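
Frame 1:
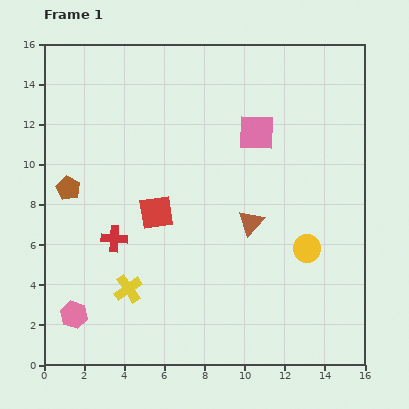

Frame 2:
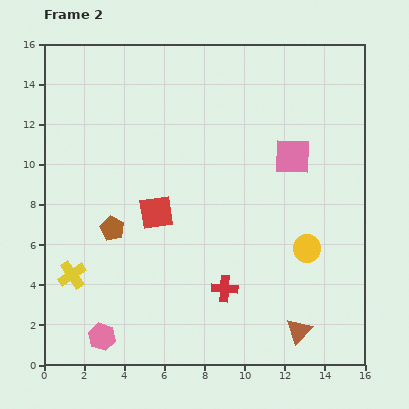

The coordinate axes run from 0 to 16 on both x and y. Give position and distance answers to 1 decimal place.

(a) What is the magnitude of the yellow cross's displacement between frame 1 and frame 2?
2.9

The yellow cross moved from (4.2, 3.8) to (1.4, 4.5), a distance of √(2.8² + 0.7²) ≈ 2.9.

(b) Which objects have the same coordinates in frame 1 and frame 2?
the red square, the yellow circle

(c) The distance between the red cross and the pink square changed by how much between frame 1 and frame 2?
-1.5

Distance in frame 1: 8.9. Distance in frame 2: 7.4.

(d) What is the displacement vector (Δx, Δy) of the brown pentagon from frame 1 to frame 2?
(2.2, -2.0)

The brown pentagon was at (1.2, 8.8) in frame 1 and (3.4, 6.8) in frame 2.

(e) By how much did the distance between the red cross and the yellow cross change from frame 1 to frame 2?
+5.0

Distance in frame 1: 2.6. Distance in frame 2: 7.6.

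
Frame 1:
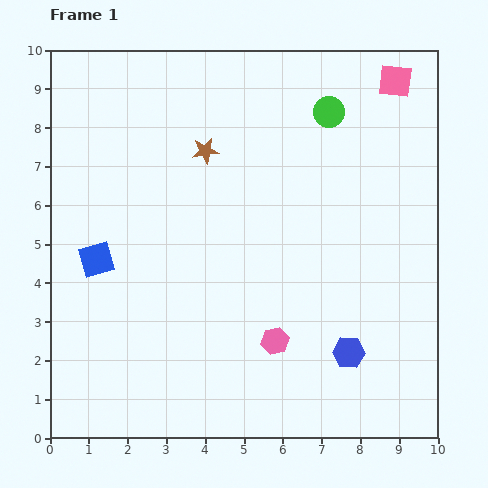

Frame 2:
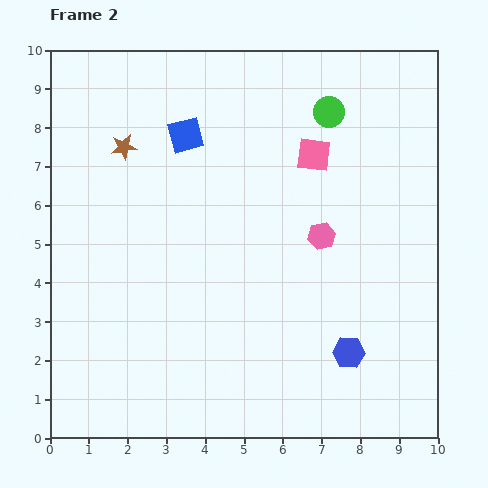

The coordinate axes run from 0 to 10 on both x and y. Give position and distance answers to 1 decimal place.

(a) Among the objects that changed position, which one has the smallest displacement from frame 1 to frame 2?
the brown star

(moved 2.1)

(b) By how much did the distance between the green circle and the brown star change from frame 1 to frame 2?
+2.0

Distance in frame 1: 3.4. Distance in frame 2: 5.4.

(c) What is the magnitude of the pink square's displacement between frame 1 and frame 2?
2.8

The pink square moved from (8.9, 9.2) to (6.8, 7.3), a distance of √(2.1² + 1.9²) ≈ 2.8.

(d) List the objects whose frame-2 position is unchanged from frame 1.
the blue hexagon, the green circle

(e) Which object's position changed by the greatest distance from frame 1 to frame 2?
the blue square

(moved 3.9; next 3.0)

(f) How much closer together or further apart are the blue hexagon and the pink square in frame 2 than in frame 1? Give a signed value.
-1.9

Distance in frame 1: 7.1. Distance in frame 2: 5.2.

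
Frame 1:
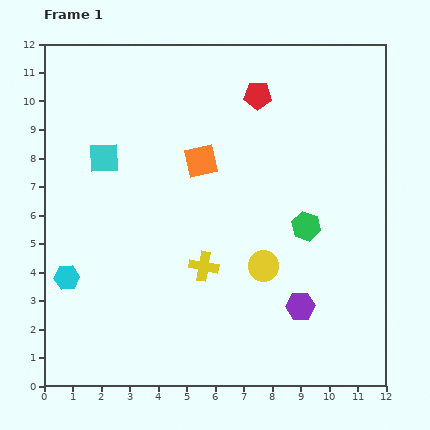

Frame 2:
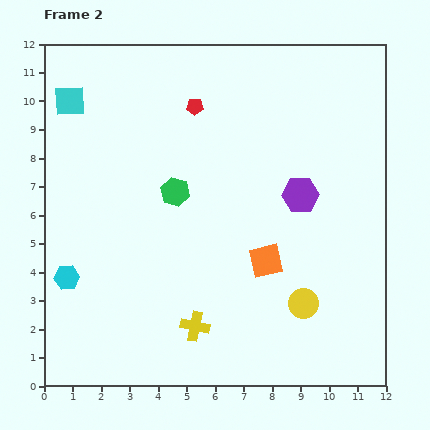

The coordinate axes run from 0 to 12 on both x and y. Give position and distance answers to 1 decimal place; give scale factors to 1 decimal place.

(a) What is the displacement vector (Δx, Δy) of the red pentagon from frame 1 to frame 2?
(-2.2, -0.4)

The red pentagon was at (7.5, 10.2) in frame 1 and (5.3, 9.8) in frame 2.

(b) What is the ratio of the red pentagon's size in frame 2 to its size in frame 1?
0.6×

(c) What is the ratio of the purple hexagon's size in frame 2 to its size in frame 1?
1.3×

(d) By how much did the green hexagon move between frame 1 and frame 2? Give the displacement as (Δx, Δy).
(-4.6, 1.2)

The green hexagon was at (9.2, 5.6) in frame 1 and (4.6, 6.8) in frame 2.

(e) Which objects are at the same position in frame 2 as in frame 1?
the cyan hexagon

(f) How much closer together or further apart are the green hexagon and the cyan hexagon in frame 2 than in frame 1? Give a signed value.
-3.8

Distance in frame 1: 8.6. Distance in frame 2: 4.8.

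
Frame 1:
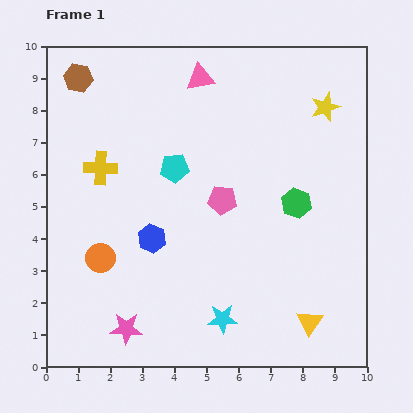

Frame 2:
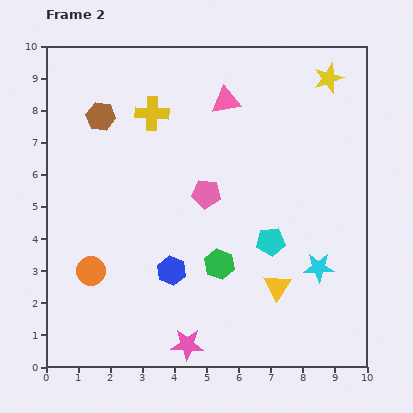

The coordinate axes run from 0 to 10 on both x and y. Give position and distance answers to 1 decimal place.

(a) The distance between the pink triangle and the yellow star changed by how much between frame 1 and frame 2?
-0.7

Distance in frame 1: 4.0. Distance in frame 2: 3.3.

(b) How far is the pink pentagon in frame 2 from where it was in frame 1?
0.5

The pink pentagon moved from (5.5, 5.2) to (5.0, 5.4), a distance of √(0.5² + 0.2²) ≈ 0.5.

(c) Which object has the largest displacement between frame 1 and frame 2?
the cyan pentagon

(moved 3.8; next 3.4)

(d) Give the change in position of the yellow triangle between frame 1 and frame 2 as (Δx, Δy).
(-1.0, 1.1)

The yellow triangle was at (8.2, 1.4) in frame 1 and (7.2, 2.5) in frame 2.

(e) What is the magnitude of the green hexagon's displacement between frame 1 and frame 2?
3.1

The green hexagon moved from (7.8, 5.1) to (5.4, 3.2), a distance of √(2.4² + 1.9²) ≈ 3.1.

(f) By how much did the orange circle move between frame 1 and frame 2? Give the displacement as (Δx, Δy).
(-0.3, -0.4)

The orange circle was at (1.7, 3.4) in frame 1 and (1.4, 3.0) in frame 2.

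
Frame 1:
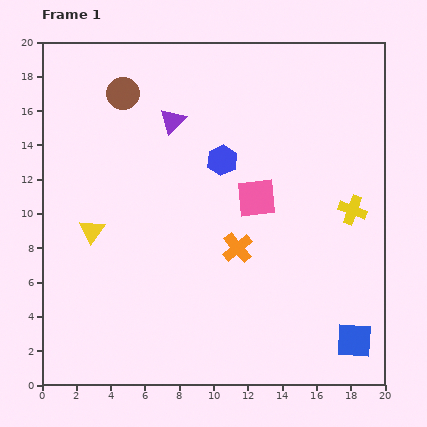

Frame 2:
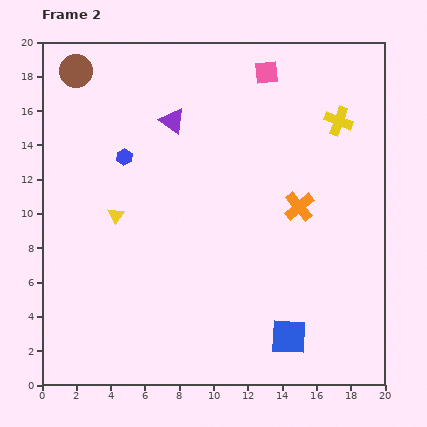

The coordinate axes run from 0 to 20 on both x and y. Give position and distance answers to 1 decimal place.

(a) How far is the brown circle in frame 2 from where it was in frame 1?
3.0

The brown circle moved from (4.7, 17.0) to (2.0, 18.3), a distance of √(2.7² + 1.3²) ≈ 3.0.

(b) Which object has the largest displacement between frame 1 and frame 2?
the pink square

(moved 7.3; next 5.7)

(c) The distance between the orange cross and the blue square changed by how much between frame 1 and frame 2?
-1.1

Distance in frame 1: 8.7. Distance in frame 2: 7.6.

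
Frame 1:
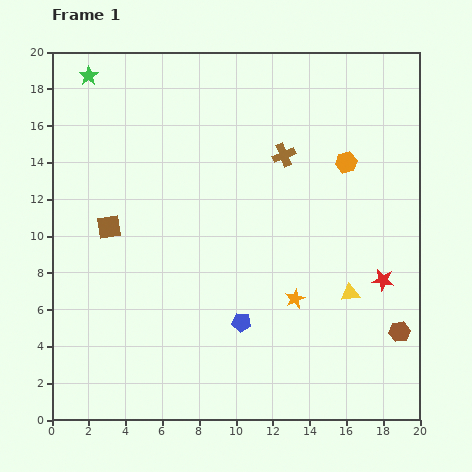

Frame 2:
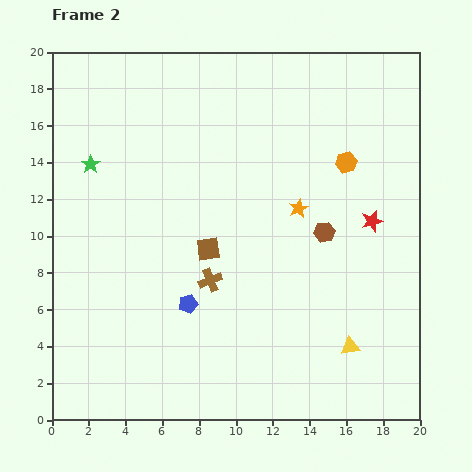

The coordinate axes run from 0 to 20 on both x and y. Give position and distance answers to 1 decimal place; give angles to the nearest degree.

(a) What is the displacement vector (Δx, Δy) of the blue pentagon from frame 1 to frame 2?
(-2.9, 1.0)

The blue pentagon was at (10.3, 5.3) in frame 1 and (7.4, 6.3) in frame 2.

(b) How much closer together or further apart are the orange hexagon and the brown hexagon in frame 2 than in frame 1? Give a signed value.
-5.6

Distance in frame 1: 9.6. Distance in frame 2: 4.0.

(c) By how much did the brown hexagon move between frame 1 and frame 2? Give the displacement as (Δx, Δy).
(-4.1, 5.4)

The brown hexagon was at (18.9, 4.8) in frame 1 and (14.8, 10.2) in frame 2.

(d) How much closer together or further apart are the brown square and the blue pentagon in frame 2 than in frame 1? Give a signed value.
-5.7

Distance in frame 1: 8.9. Distance in frame 2: 3.2.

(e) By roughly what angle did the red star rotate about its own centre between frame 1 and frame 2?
23° counter-clockwise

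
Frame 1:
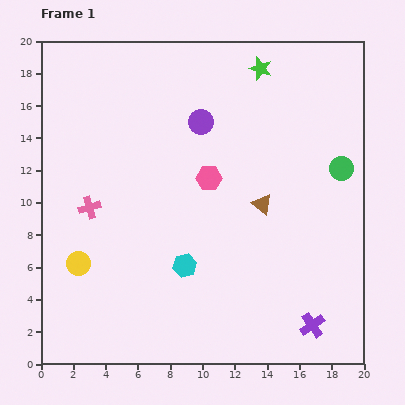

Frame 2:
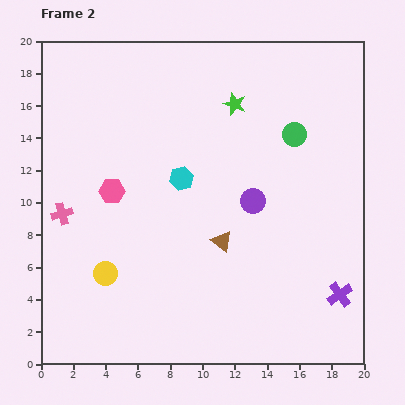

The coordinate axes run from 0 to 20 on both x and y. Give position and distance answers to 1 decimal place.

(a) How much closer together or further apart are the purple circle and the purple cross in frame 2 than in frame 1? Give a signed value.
-6.5

Distance in frame 1: 14.4. Distance in frame 2: 7.9.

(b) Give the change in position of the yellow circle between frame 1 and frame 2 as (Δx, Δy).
(1.7, -0.6)

The yellow circle was at (2.3, 6.2) in frame 1 and (4.0, 5.6) in frame 2.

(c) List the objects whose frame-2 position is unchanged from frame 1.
none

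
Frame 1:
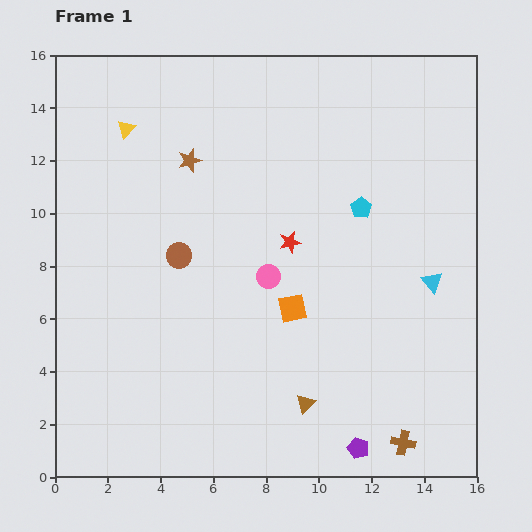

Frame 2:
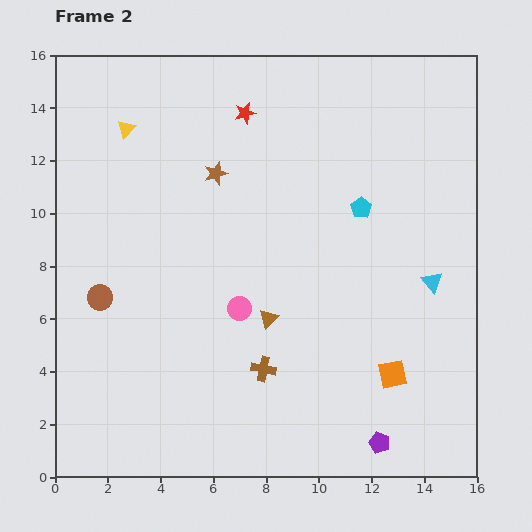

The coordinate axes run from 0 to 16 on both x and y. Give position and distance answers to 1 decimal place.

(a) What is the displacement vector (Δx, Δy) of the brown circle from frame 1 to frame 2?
(-3.0, -1.6)

The brown circle was at (4.7, 8.4) in frame 1 and (1.7, 6.8) in frame 2.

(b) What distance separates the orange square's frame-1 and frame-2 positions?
4.5

The orange square moved from (9.0, 6.4) to (12.8, 3.9), a distance of √(3.8² + 2.5²) ≈ 4.5.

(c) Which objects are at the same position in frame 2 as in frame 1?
the cyan triangle, the yellow triangle, the cyan pentagon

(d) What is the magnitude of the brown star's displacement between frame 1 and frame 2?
1.1

The brown star moved from (5.1, 12.0) to (6.1, 11.5), a distance of √(1.0² + 0.5²) ≈ 1.1.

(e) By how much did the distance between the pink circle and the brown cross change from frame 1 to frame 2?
-5.6

Distance in frame 1: 8.1. Distance in frame 2: 2.5.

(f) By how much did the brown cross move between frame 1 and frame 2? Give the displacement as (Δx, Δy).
(-5.3, 2.8)

The brown cross was at (13.2, 1.3) in frame 1 and (7.9, 4.1) in frame 2.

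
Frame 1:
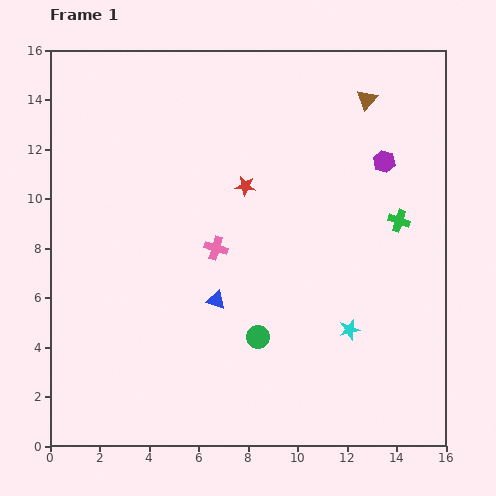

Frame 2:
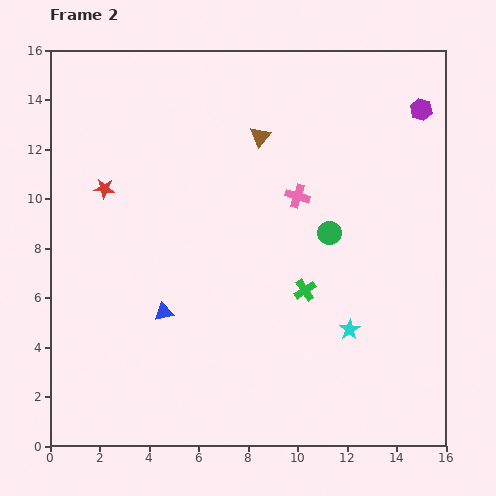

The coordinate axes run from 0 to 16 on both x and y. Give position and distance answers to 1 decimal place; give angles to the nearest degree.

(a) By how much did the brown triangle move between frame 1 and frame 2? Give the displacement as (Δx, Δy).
(-4.3, -1.5)

The brown triangle was at (12.8, 14.0) in frame 1 and (8.5, 12.5) in frame 2.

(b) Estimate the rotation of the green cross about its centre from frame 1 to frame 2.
39° clockwise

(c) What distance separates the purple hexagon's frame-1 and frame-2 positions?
2.6

The purple hexagon moved from (13.5, 11.5) to (15.0, 13.6), a distance of √(1.5² + 2.1²) ≈ 2.6.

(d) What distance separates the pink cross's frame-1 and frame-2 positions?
3.9

The pink cross moved from (6.7, 8.0) to (10.0, 10.1), a distance of √(3.3² + 2.1²) ≈ 3.9.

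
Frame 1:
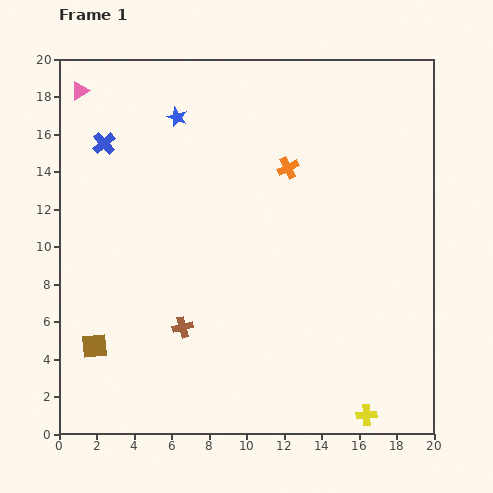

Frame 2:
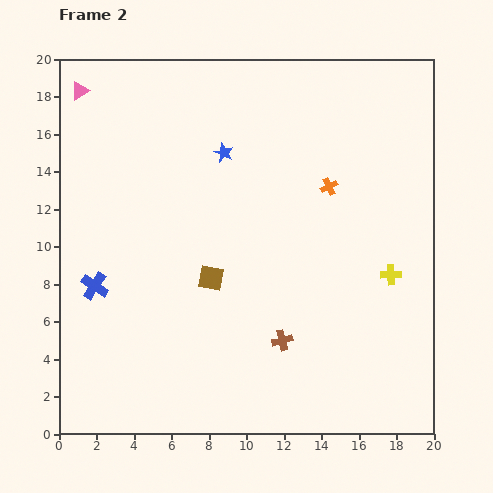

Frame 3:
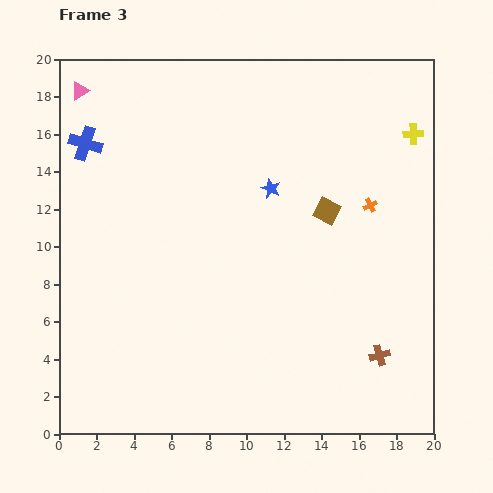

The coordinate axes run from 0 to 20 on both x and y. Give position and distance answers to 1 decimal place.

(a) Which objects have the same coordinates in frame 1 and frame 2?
the pink triangle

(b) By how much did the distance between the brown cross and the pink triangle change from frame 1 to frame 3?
+7.6

Distance in frame 1: 13.7. Distance in frame 3: 21.3.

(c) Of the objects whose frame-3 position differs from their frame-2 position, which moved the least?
the orange cross

(moved 2.4)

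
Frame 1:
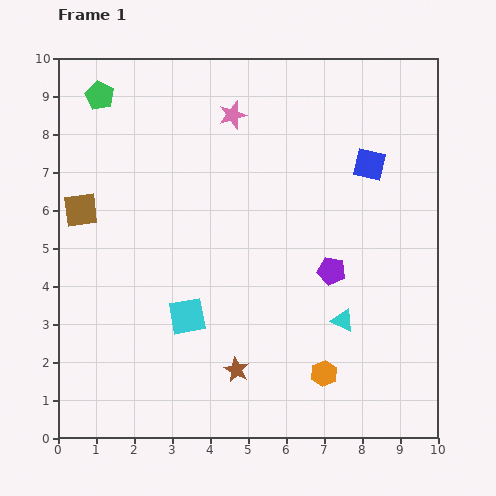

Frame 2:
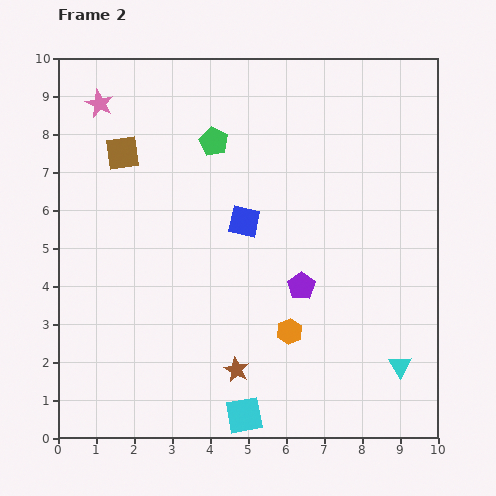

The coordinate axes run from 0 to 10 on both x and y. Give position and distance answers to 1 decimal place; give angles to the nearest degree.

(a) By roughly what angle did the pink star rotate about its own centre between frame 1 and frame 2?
30° counter-clockwise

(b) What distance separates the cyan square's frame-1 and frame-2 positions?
3.0

The cyan square moved from (3.4, 3.2) to (4.9, 0.6), a distance of √(1.5² + 2.6²) ≈ 3.0.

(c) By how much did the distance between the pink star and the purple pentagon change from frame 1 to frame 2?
+2.3

Distance in frame 1: 4.9. Distance in frame 2: 7.2.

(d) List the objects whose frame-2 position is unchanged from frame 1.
the brown star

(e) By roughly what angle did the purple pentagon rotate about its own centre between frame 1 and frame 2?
25° clockwise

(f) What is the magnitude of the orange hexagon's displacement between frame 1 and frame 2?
1.4

The orange hexagon moved from (7.0, 1.7) to (6.1, 2.8), a distance of √(0.9² + 1.1²) ≈ 1.4.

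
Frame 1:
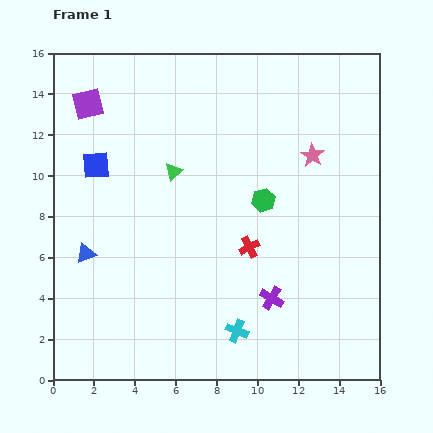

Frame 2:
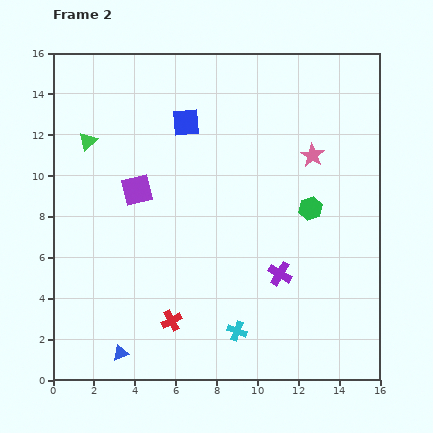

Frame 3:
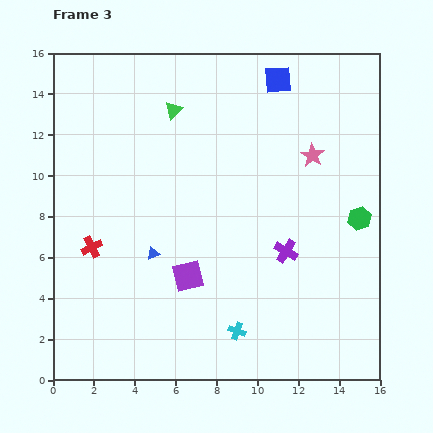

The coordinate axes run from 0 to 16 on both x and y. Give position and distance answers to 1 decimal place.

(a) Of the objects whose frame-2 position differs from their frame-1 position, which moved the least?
the purple cross

(moved 1.3)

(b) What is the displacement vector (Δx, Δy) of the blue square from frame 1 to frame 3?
(8.9, 4.2)

The blue square was at (2.1, 10.5) in frame 1 and (11.0, 14.7) in frame 3.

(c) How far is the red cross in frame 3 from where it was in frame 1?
7.7

The red cross moved from (9.6, 6.5) to (1.9, 6.5), a distance of √(7.7² + 0.0²) ≈ 7.7.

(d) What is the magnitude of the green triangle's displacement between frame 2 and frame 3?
4.5

The green triangle moved from (1.7, 11.7) to (5.9, 13.2), a distance of √(4.2² + 1.5²) ≈ 4.5.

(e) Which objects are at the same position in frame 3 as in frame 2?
the cyan cross, the pink star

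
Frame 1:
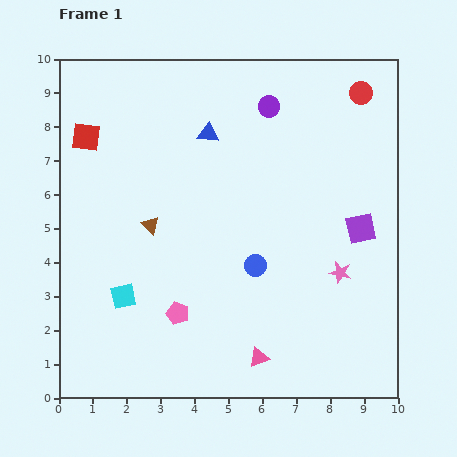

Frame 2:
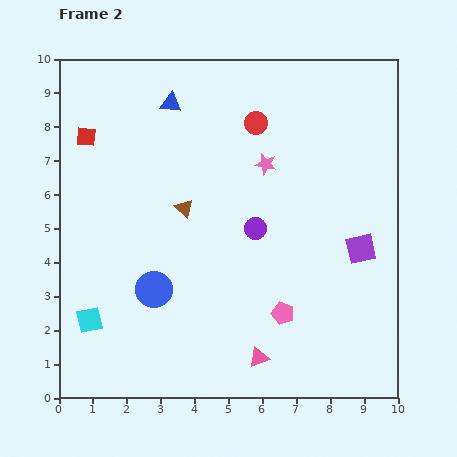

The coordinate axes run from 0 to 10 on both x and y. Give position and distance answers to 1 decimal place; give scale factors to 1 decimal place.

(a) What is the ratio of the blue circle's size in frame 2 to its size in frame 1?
1.6×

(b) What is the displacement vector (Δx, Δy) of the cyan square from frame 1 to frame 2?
(-1.0, -0.7)

The cyan square was at (1.9, 3.0) in frame 1 and (0.9, 2.3) in frame 2.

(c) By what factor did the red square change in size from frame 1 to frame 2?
0.7×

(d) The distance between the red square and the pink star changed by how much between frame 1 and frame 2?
-3.1

Distance in frame 1: 8.5. Distance in frame 2: 5.4.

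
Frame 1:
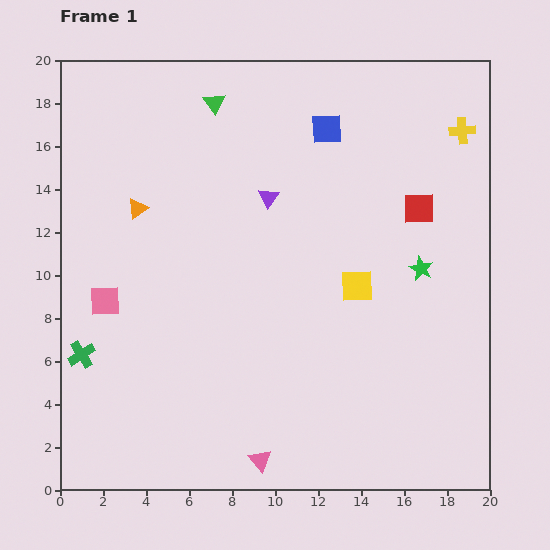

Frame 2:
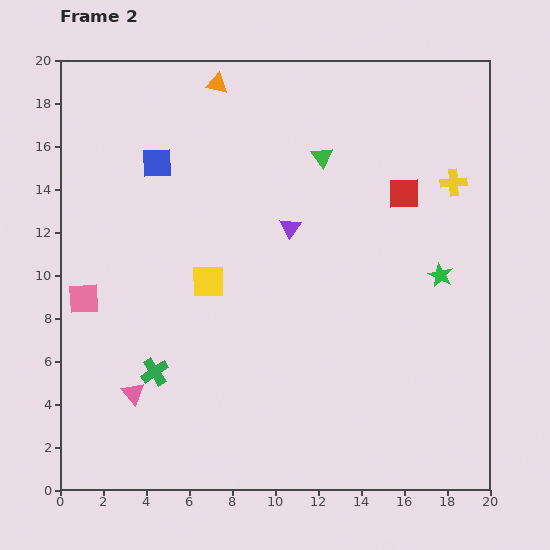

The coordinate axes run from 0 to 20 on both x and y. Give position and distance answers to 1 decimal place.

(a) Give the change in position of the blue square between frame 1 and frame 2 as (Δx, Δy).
(-7.9, -1.6)

The blue square was at (12.4, 16.8) in frame 1 and (4.5, 15.2) in frame 2.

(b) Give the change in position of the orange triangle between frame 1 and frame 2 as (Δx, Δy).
(3.7, 5.8)

The orange triangle was at (3.6, 13.1) in frame 1 and (7.3, 18.9) in frame 2.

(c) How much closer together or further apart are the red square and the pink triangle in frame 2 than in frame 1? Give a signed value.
+1.9

Distance in frame 1: 13.8. Distance in frame 2: 15.7.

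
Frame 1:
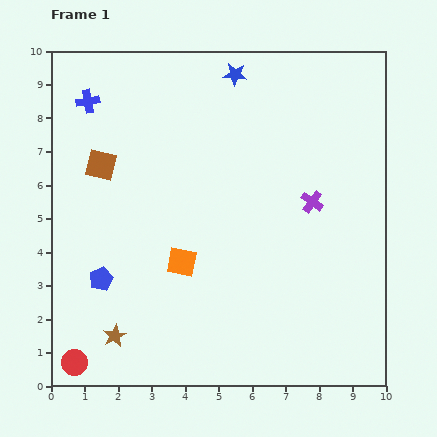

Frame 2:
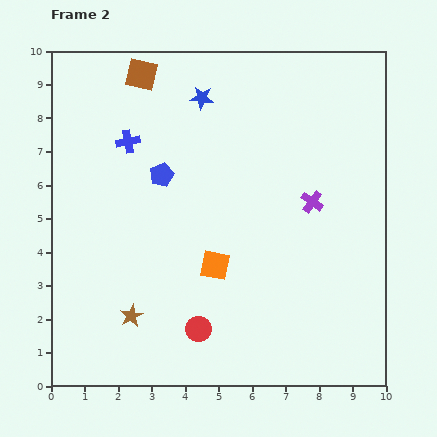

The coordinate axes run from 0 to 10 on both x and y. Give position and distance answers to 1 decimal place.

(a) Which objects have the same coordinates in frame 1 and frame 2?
the purple cross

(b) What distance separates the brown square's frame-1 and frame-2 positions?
3.0

The brown square moved from (1.5, 6.6) to (2.7, 9.3), a distance of √(1.2² + 2.7²) ≈ 3.0.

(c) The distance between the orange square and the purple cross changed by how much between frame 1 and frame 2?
-0.8

Distance in frame 1: 4.3. Distance in frame 2: 3.5.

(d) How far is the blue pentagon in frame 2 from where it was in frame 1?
3.6

The blue pentagon moved from (1.5, 3.2) to (3.3, 6.3), a distance of √(1.8² + 3.1²) ≈ 3.6.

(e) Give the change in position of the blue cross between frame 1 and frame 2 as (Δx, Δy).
(1.2, -1.2)

The blue cross was at (1.1, 8.5) in frame 1 and (2.3, 7.3) in frame 2.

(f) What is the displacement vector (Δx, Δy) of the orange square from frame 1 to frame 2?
(1.0, -0.1)

The orange square was at (3.9, 3.7) in frame 1 and (4.9, 3.6) in frame 2.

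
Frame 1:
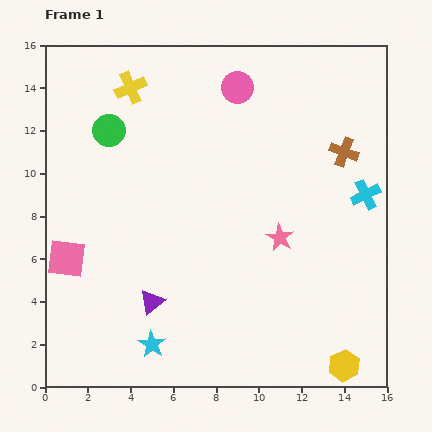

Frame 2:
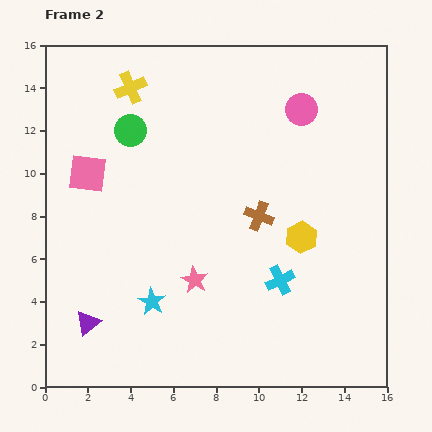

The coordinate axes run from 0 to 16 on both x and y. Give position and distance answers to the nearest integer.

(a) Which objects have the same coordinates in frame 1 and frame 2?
the yellow cross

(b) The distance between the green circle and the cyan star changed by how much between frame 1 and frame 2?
-2

Distance in frame 1: 10. Distance in frame 2: 8.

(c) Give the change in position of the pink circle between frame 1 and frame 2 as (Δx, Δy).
(3, -1)

The pink circle was at (9, 14) in frame 1 and (12, 13) in frame 2.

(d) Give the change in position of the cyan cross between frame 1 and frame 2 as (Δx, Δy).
(-4, -4)

The cyan cross was at (15, 9) in frame 1 and (11, 5) in frame 2.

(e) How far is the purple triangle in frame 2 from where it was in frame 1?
3

The purple triangle moved from (5, 4) to (2, 3), a distance of √(3² + 1²) ≈ 3.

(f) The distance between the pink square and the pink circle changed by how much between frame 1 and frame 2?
-1

Distance in frame 1: 11. Distance in frame 2: 10.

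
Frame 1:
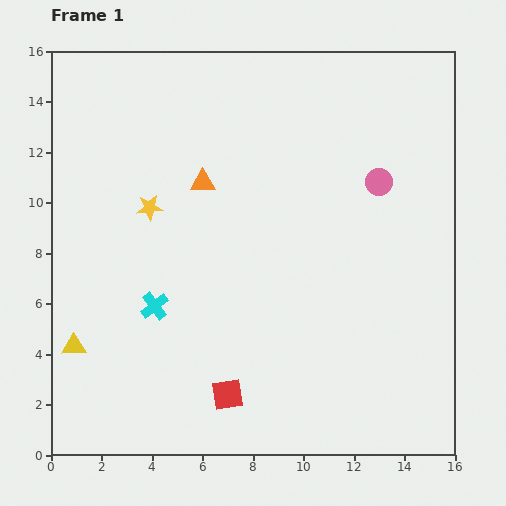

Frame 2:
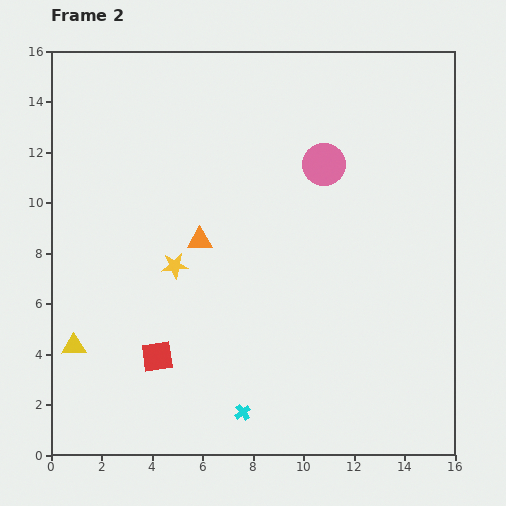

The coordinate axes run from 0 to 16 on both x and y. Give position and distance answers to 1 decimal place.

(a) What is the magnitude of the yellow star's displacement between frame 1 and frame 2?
2.5

The yellow star moved from (3.9, 9.8) to (4.9, 7.5), a distance of √(1.0² + 2.3²) ≈ 2.5.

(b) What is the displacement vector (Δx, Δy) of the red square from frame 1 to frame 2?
(-2.8, 1.5)

The red square was at (7.0, 2.4) in frame 1 and (4.2, 3.9) in frame 2.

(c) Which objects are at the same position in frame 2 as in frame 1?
the yellow triangle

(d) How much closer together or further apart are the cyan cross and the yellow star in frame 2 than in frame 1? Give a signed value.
+2.5

Distance in frame 1: 3.9. Distance in frame 2: 6.4.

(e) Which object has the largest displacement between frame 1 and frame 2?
the cyan cross

(moved 5.5; next 3.2)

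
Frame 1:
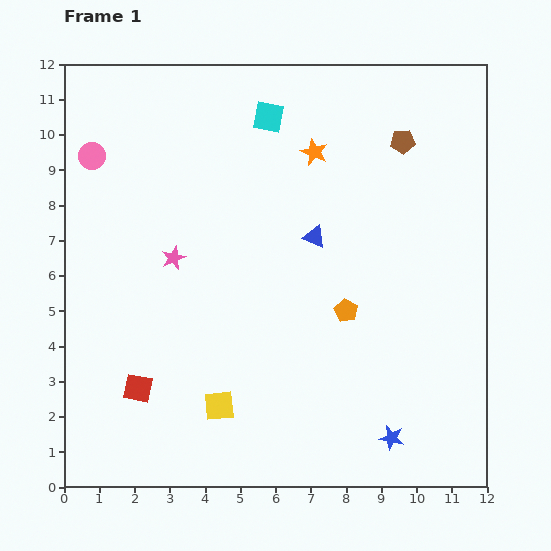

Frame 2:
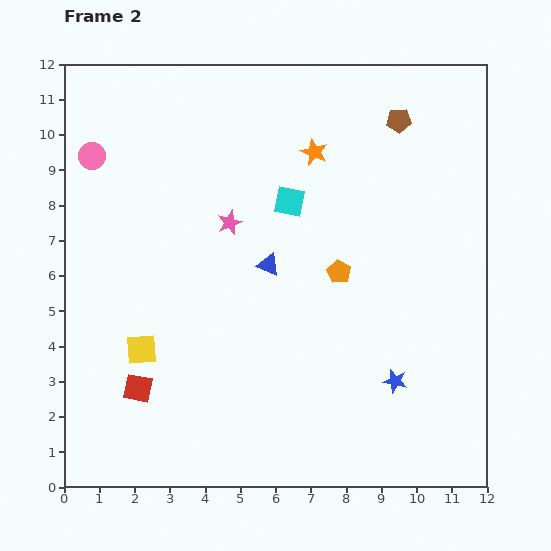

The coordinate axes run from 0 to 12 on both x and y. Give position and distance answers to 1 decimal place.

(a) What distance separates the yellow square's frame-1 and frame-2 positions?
2.7

The yellow square moved from (4.4, 2.3) to (2.2, 3.9), a distance of √(2.2² + 1.6²) ≈ 2.7.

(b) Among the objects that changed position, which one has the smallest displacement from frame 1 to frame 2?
the brown pentagon

(moved 0.6)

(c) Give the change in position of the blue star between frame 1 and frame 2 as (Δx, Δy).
(0.1, 1.6)

The blue star was at (9.3, 1.4) in frame 1 and (9.4, 3.0) in frame 2.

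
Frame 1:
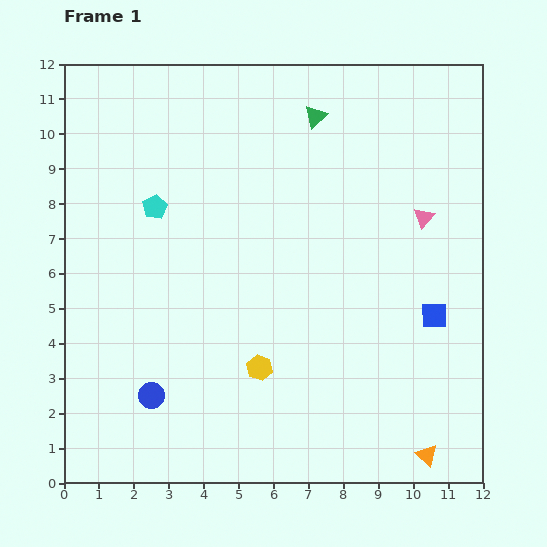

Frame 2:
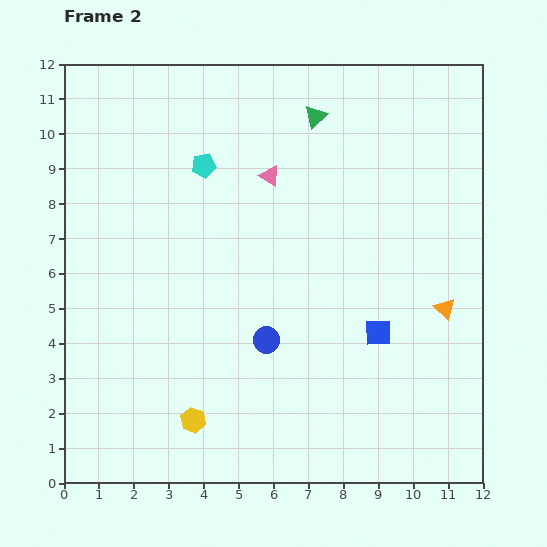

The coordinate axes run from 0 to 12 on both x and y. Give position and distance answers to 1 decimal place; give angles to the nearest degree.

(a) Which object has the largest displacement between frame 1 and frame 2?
the pink triangle

(moved 4.6; next 4.2)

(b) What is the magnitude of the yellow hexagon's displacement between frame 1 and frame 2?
2.4

The yellow hexagon moved from (5.6, 3.3) to (3.7, 1.8), a distance of √(1.9² + 1.5²) ≈ 2.4.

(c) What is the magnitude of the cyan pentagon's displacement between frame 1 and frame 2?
1.8

The cyan pentagon moved from (2.6, 7.9) to (4.0, 9.1), a distance of √(1.4² + 1.2²) ≈ 1.8.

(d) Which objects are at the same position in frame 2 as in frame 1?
the green triangle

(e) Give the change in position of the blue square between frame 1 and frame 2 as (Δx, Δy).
(-1.6, -0.5)

The blue square was at (10.6, 4.8) in frame 1 and (9.0, 4.3) in frame 2.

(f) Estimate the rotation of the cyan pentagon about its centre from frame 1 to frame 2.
21° clockwise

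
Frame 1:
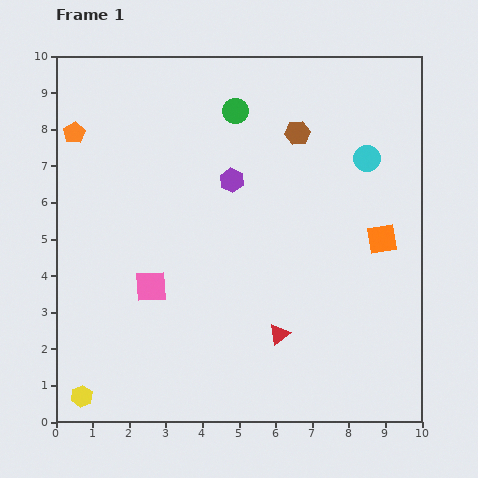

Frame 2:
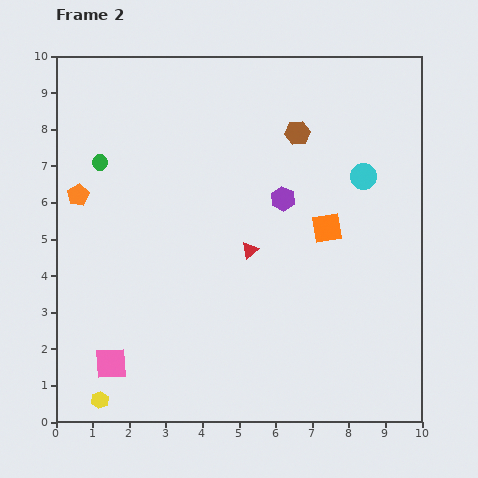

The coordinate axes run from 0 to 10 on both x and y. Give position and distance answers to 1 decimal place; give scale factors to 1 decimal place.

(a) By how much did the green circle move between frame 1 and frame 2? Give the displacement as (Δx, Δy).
(-3.7, -1.4)

The green circle was at (4.9, 8.5) in frame 1 and (1.2, 7.1) in frame 2.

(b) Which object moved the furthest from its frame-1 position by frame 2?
the green circle

(moved 4.0; next 2.4)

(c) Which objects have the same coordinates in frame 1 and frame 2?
the brown hexagon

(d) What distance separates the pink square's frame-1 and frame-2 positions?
2.4

The pink square moved from (2.6, 3.7) to (1.5, 1.6), a distance of √(1.1² + 2.1²) ≈ 2.4.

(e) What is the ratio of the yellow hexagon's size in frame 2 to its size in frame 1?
0.8×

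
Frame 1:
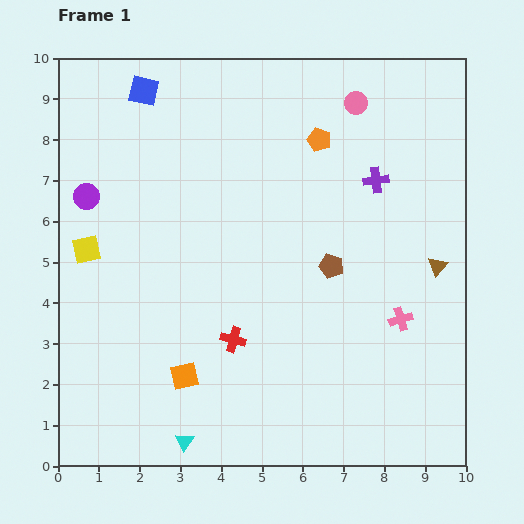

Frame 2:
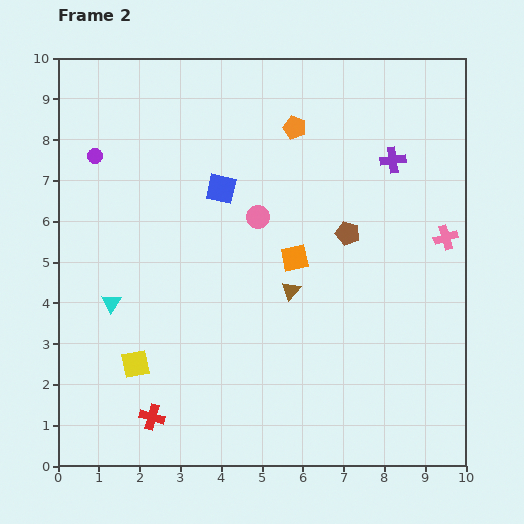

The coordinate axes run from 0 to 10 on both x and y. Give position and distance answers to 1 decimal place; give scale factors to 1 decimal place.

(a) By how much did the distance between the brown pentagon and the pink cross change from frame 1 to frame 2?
+0.3

Distance in frame 1: 2.1. Distance in frame 2: 2.4.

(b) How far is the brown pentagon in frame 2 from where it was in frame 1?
0.9

The brown pentagon moved from (6.7, 4.9) to (7.1, 5.7), a distance of √(0.4² + 0.8²) ≈ 0.9.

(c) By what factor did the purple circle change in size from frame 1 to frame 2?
0.6×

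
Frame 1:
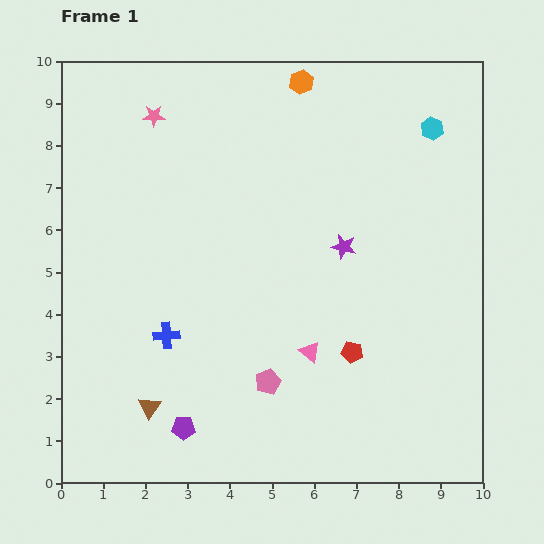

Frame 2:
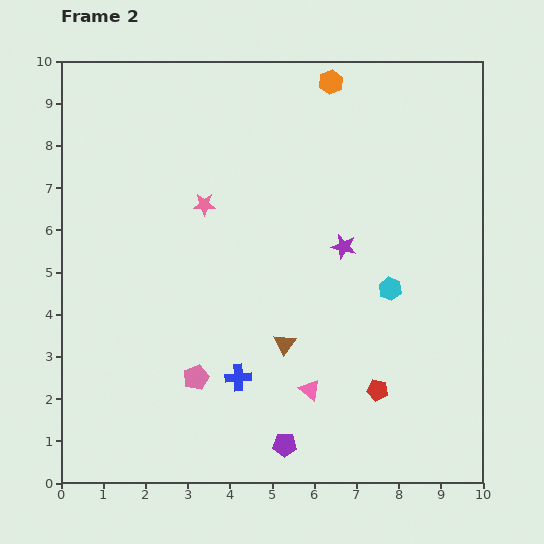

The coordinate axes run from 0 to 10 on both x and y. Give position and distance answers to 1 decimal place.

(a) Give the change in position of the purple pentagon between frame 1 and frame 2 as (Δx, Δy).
(2.4, -0.4)

The purple pentagon was at (2.9, 1.3) in frame 1 and (5.3, 0.9) in frame 2.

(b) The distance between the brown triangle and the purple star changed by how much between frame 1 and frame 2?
-3.3

Distance in frame 1: 6.0. Distance in frame 2: 2.7.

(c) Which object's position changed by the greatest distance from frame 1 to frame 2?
the cyan hexagon

(moved 3.9; next 3.5)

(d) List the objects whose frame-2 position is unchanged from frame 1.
the purple star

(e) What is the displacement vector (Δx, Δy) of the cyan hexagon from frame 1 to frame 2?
(-1.0, -3.8)

The cyan hexagon was at (8.8, 8.4) in frame 1 and (7.8, 4.6) in frame 2.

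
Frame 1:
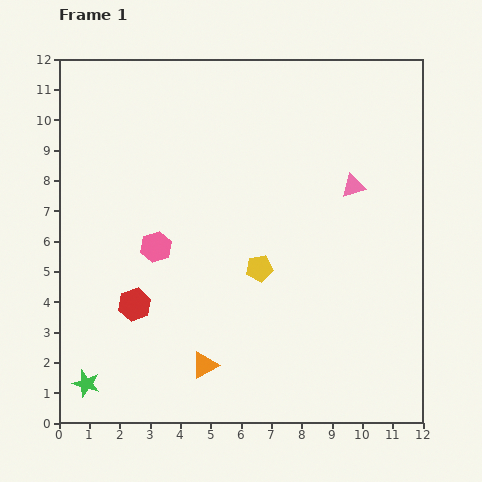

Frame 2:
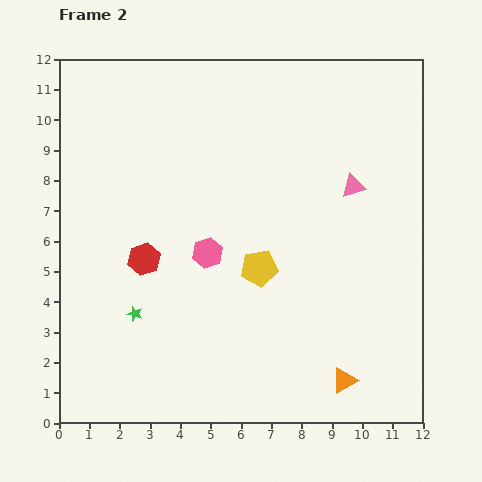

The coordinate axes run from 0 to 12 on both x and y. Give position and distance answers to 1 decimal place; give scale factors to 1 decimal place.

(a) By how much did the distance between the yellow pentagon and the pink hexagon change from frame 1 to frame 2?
-1.7

Distance in frame 1: 3.5. Distance in frame 2: 1.8.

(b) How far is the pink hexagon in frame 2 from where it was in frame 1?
1.7

The pink hexagon moved from (3.2, 5.8) to (4.9, 5.6), a distance of √(1.7² + 0.2²) ≈ 1.7.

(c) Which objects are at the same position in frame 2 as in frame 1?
the yellow pentagon, the pink triangle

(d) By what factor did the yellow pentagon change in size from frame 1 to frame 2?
1.4×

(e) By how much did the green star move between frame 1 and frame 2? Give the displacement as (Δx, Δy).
(1.6, 2.3)

The green star was at (0.9, 1.3) in frame 1 and (2.5, 3.6) in frame 2.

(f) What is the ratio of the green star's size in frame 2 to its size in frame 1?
0.6×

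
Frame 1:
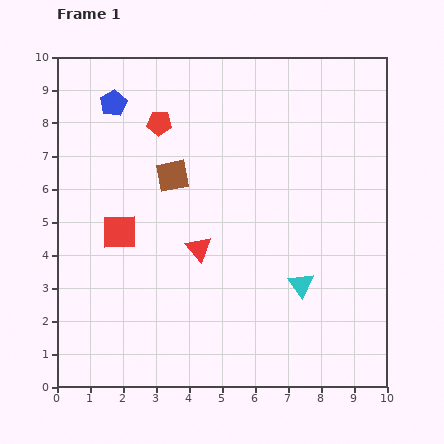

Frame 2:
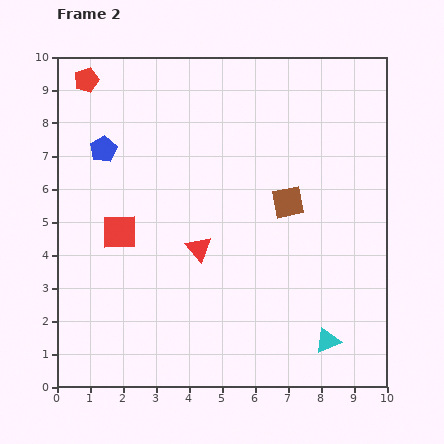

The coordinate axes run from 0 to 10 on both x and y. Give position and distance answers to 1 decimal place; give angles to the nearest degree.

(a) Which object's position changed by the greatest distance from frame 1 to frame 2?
the brown square

(moved 3.6; next 2.6)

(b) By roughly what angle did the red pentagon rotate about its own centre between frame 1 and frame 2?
22° counter-clockwise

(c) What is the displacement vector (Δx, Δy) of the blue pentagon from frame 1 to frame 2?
(-0.3, -1.4)

The blue pentagon was at (1.7, 8.6) in frame 1 and (1.4, 7.2) in frame 2.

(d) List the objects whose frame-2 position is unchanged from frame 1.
the red square, the red triangle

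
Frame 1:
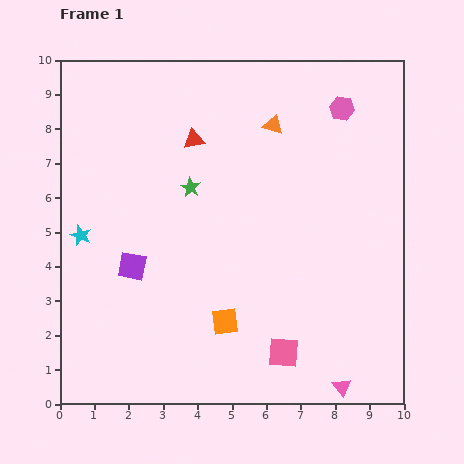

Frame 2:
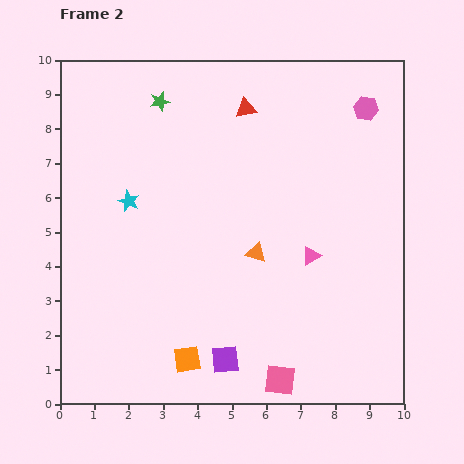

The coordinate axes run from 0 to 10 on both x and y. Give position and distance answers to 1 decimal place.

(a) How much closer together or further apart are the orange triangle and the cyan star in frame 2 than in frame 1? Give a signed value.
-2.4

Distance in frame 1: 6.4. Distance in frame 2: 4.0.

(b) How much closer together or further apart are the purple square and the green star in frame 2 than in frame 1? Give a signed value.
+4.8

Distance in frame 1: 2.9. Distance in frame 2: 7.7.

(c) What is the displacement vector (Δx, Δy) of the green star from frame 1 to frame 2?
(-0.9, 2.5)

The green star was at (3.8, 6.3) in frame 1 and (2.9, 8.8) in frame 2.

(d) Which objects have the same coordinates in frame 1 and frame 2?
none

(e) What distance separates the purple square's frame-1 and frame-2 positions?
3.8

The purple square moved from (2.1, 4.0) to (4.8, 1.3), a distance of √(2.7² + 2.7²) ≈ 3.8.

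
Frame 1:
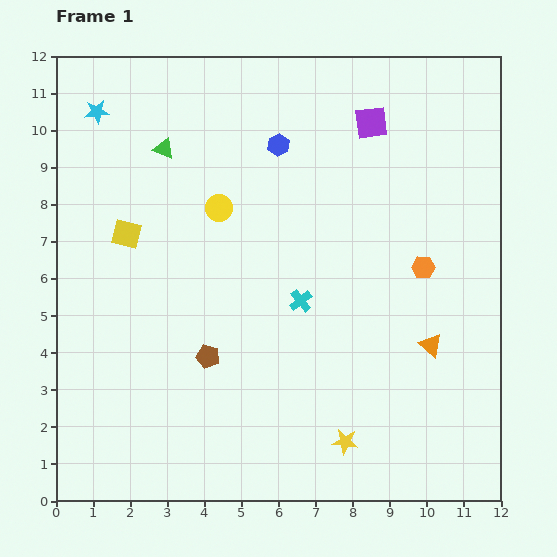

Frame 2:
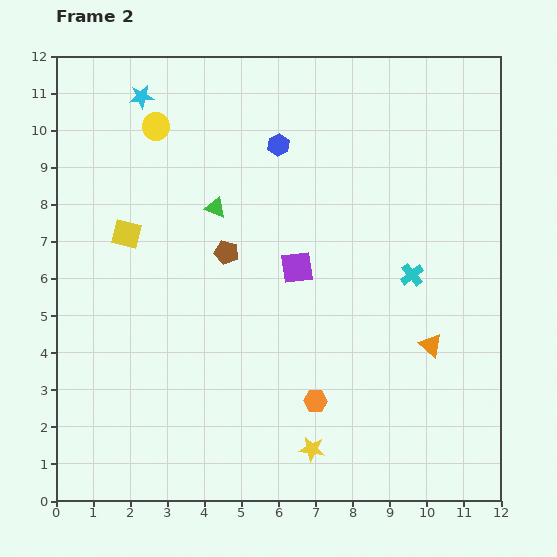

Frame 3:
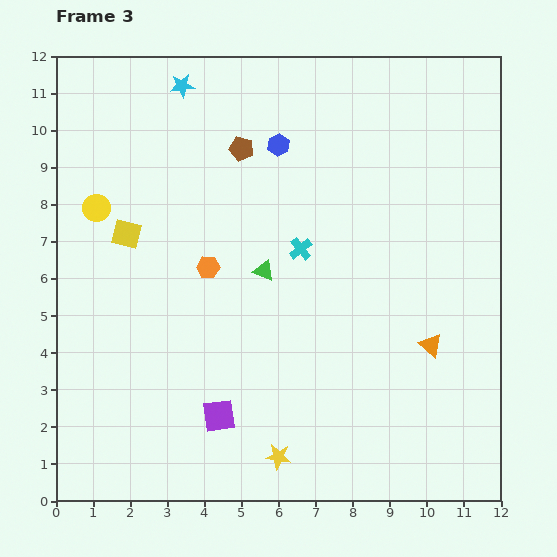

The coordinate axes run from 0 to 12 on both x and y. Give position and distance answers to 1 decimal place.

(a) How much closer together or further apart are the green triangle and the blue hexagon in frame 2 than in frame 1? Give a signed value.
-0.7

Distance in frame 1: 3.1. Distance in frame 2: 2.4.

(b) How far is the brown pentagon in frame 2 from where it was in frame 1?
2.8

The brown pentagon moved from (4.1, 3.9) to (4.6, 6.7), a distance of √(0.5² + 2.8²) ≈ 2.8.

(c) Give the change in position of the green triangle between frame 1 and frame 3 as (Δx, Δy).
(2.7, -3.3)

The green triangle was at (2.9, 9.5) in frame 1 and (5.6, 6.2) in frame 3.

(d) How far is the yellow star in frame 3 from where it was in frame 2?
0.9

The yellow star moved from (6.9, 1.4) to (6.0, 1.2), a distance of √(0.9² + 0.2²) ≈ 0.9.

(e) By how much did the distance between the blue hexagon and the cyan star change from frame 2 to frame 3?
-0.8

Distance in frame 2: 3.9. Distance in frame 3: 3.1.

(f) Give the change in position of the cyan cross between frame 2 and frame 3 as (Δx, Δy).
(-3.0, 0.7)

The cyan cross was at (9.6, 6.1) in frame 2 and (6.6, 6.8) in frame 3.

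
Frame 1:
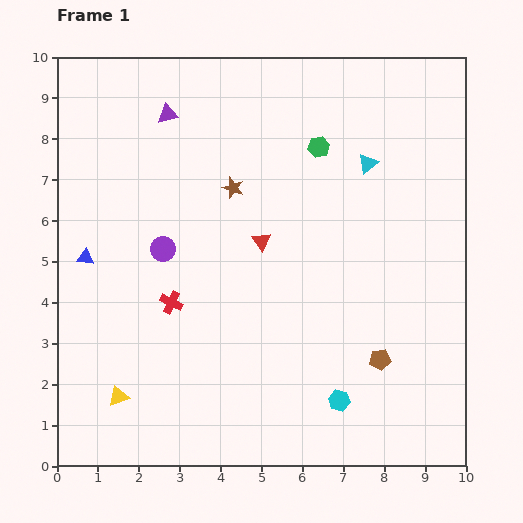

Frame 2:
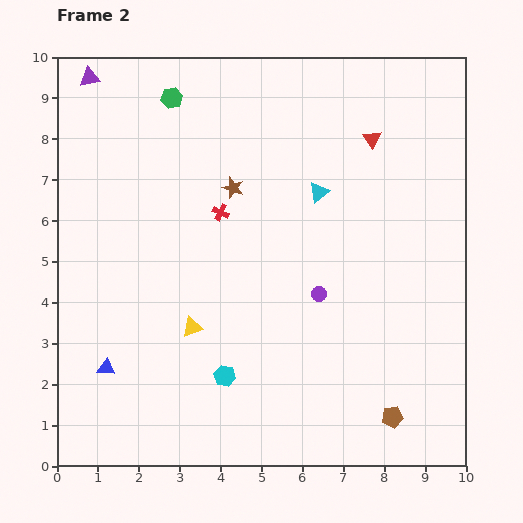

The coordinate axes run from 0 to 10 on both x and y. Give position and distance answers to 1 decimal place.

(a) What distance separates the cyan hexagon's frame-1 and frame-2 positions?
2.9

The cyan hexagon moved from (6.9, 1.6) to (4.1, 2.2), a distance of √(2.8² + 0.6²) ≈ 2.9.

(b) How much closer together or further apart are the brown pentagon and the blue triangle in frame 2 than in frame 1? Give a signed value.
-0.5

Distance in frame 1: 7.6. Distance in frame 2: 7.1.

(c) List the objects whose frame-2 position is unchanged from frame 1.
the brown star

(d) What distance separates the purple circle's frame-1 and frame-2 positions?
4.0

The purple circle moved from (2.6, 5.3) to (6.4, 4.2), a distance of √(3.8² + 1.1²) ≈ 4.0.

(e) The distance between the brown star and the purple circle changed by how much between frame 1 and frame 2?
+1.0

Distance in frame 1: 2.3. Distance in frame 2: 3.3.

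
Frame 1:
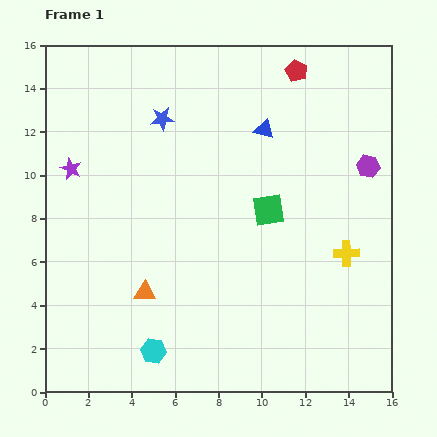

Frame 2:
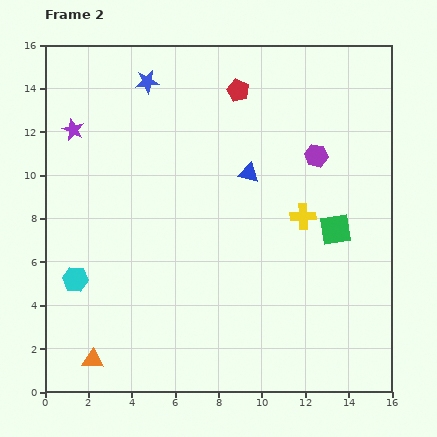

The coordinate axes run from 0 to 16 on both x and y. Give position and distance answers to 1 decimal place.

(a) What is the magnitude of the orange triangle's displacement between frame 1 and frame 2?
3.9

The orange triangle moved from (4.6, 4.6) to (2.2, 1.5), a distance of √(2.4² + 3.1²) ≈ 3.9.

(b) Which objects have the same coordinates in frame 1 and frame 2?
none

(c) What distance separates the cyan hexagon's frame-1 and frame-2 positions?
4.9

The cyan hexagon moved from (5.0, 1.9) to (1.4, 5.2), a distance of √(3.6² + 3.3²) ≈ 4.9.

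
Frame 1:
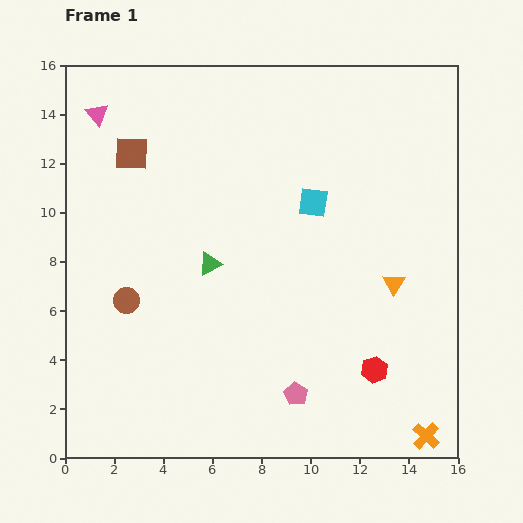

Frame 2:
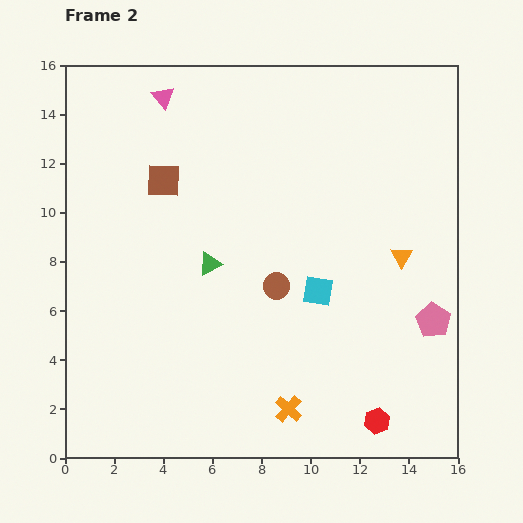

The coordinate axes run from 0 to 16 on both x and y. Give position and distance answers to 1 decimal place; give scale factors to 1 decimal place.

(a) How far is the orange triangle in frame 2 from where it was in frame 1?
1.1

The orange triangle moved from (13.4, 7.1) to (13.7, 8.2), a distance of √(0.3² + 1.1²) ≈ 1.1.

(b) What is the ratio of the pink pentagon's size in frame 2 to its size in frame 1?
1.5×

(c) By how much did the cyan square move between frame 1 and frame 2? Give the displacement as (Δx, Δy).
(0.2, -3.6)

The cyan square was at (10.1, 10.4) in frame 1 and (10.3, 6.8) in frame 2.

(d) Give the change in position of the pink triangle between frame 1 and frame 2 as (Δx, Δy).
(2.7, 0.7)

The pink triangle was at (1.3, 14.0) in frame 1 and (4.0, 14.7) in frame 2.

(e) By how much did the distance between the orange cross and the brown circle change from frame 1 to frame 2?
-8.4

Distance in frame 1: 13.4. Distance in frame 2: 5.0.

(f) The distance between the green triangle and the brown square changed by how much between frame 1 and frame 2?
-1.6

Distance in frame 1: 5.5. Distance in frame 2: 3.9.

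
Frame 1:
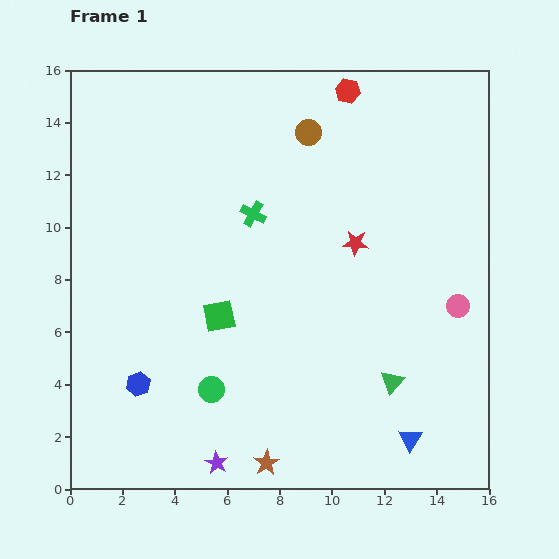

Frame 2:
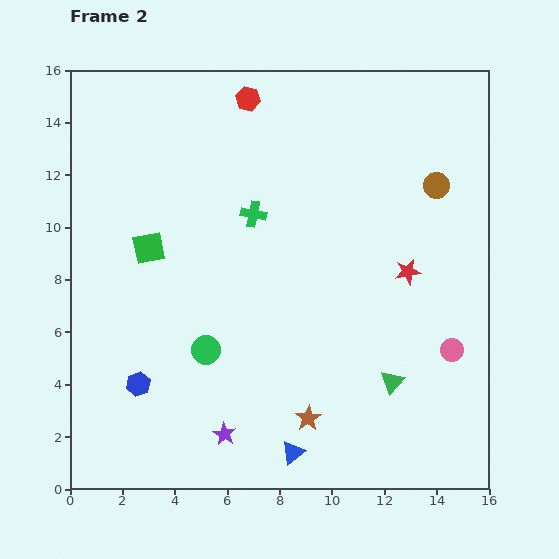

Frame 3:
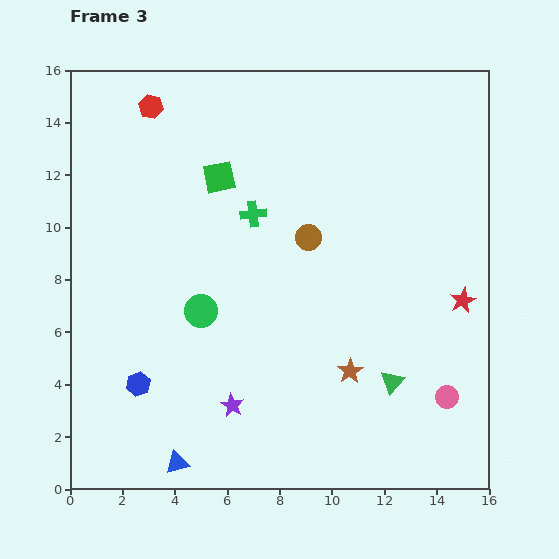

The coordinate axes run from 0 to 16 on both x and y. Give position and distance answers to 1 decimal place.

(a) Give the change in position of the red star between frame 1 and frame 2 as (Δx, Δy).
(2.0, -1.1)

The red star was at (10.9, 9.4) in frame 1 and (12.9, 8.3) in frame 2.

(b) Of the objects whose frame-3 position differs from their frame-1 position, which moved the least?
the purple star

(moved 2.3)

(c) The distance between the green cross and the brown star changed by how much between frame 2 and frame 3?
-1.1

Distance in frame 2: 8.1. Distance in frame 3: 7.0.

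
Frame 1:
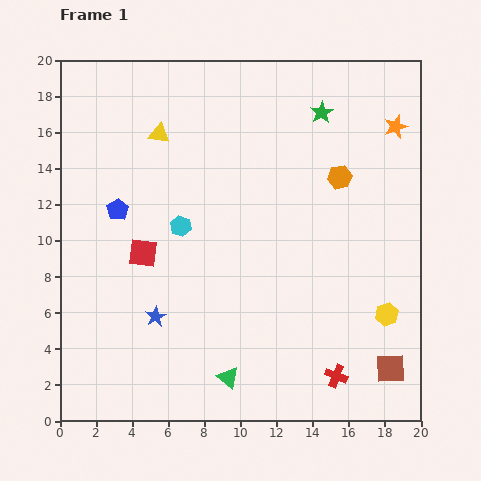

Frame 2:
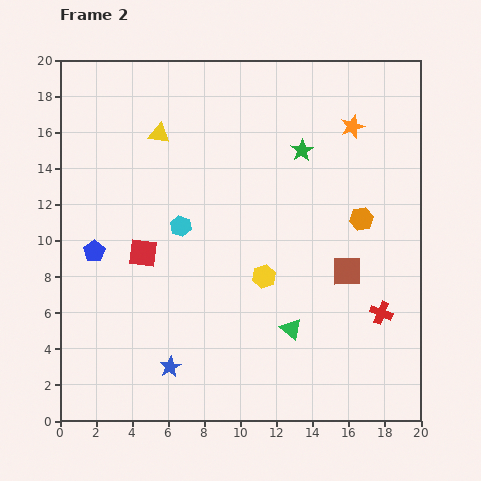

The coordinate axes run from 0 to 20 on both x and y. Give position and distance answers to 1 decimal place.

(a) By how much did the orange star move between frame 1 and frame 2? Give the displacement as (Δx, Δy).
(-2.4, 0.0)

The orange star was at (18.6, 16.3) in frame 1 and (16.2, 16.3) in frame 2.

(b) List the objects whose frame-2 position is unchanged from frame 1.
the yellow triangle, the cyan hexagon, the red square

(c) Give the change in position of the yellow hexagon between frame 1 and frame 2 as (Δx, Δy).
(-6.8, 2.1)

The yellow hexagon was at (18.1, 5.9) in frame 1 and (11.3, 8.0) in frame 2.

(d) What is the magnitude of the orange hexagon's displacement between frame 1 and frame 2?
2.6

The orange hexagon moved from (15.5, 13.5) to (16.7, 11.2), a distance of √(1.2² + 2.3²) ≈ 2.6.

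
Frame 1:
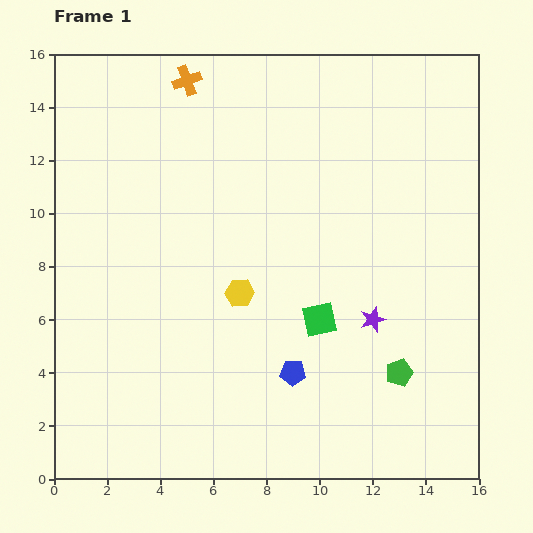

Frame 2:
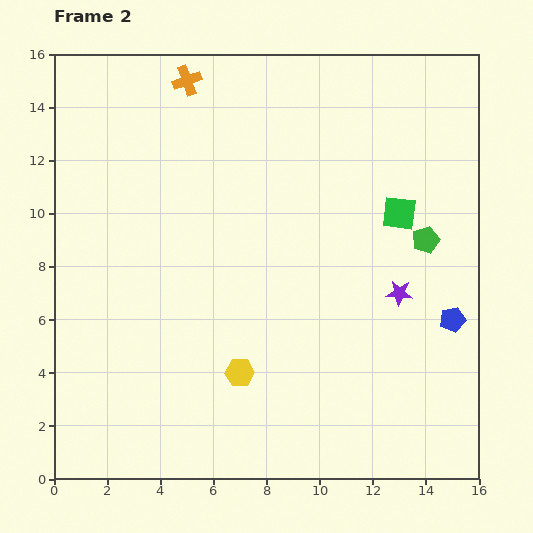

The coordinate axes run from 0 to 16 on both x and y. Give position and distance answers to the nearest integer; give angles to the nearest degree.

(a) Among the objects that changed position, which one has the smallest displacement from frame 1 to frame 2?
the purple star

(moved 1)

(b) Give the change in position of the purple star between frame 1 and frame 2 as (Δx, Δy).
(1, 1)

The purple star was at (12, 6) in frame 1 and (13, 7) in frame 2.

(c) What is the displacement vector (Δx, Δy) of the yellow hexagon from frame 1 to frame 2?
(0, -3)

The yellow hexagon was at (7, 7) in frame 1 and (7, 4) in frame 2.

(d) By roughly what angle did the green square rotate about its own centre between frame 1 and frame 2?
20° clockwise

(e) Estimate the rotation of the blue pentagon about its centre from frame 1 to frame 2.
15° counter-clockwise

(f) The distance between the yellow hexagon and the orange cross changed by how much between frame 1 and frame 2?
+3

Distance in frame 1: 8. Distance in frame 2: 11.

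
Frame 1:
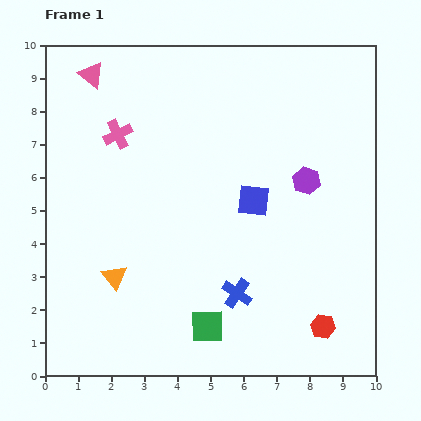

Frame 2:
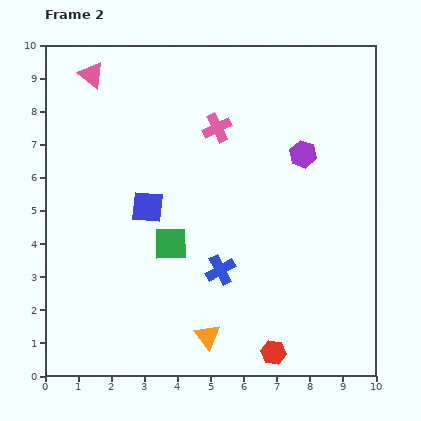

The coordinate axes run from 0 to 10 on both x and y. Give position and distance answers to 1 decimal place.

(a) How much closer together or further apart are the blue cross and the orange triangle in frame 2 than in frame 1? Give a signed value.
-1.7

Distance in frame 1: 3.7. Distance in frame 2: 2.0.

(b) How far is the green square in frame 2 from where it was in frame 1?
2.7

The green square moved from (4.9, 1.5) to (3.8, 4.0), a distance of √(1.1² + 2.5²) ≈ 2.7.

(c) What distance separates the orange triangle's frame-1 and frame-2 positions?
3.3

The orange triangle moved from (2.1, 3.0) to (4.9, 1.2), a distance of √(2.8² + 1.8²) ≈ 3.3.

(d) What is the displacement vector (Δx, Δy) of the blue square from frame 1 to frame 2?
(-3.2, -0.2)

The blue square was at (6.3, 5.3) in frame 1 and (3.1, 5.1) in frame 2.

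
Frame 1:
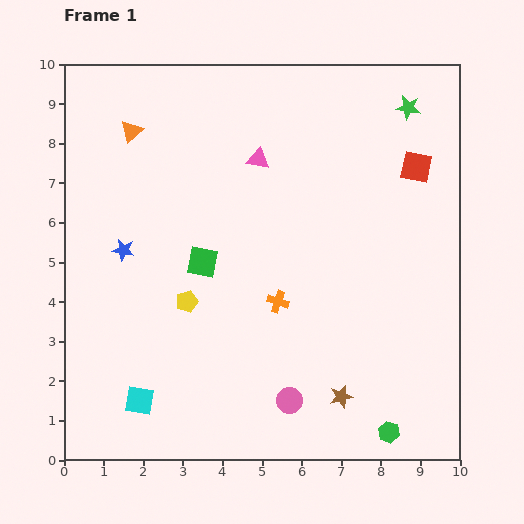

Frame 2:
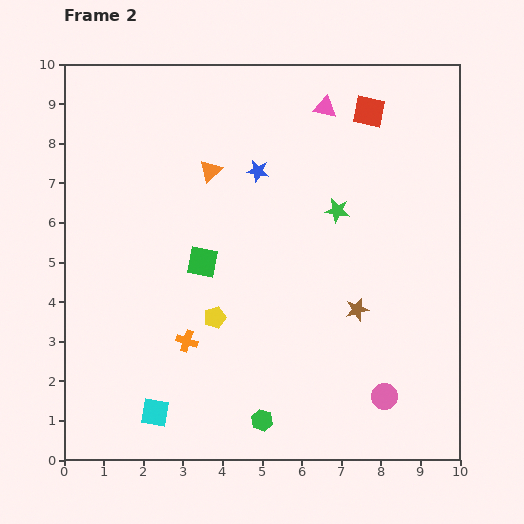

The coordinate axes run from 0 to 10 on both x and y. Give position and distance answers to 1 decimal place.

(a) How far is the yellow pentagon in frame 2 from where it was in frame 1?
0.8

The yellow pentagon moved from (3.1, 4.0) to (3.8, 3.6), a distance of √(0.7² + 0.4²) ≈ 0.8.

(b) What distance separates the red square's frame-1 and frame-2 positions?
1.8

The red square moved from (8.9, 7.4) to (7.7, 8.8), a distance of √(1.2² + 1.4²) ≈ 1.8.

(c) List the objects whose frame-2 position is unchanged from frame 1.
the green square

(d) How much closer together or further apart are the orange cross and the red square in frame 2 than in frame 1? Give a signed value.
+2.5

Distance in frame 1: 4.9. Distance in frame 2: 7.4.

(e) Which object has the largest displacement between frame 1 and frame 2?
the blue star

(moved 3.9; next 3.2)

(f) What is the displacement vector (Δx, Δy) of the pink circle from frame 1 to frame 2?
(2.4, 0.1)

The pink circle was at (5.7, 1.5) in frame 1 and (8.1, 1.6) in frame 2.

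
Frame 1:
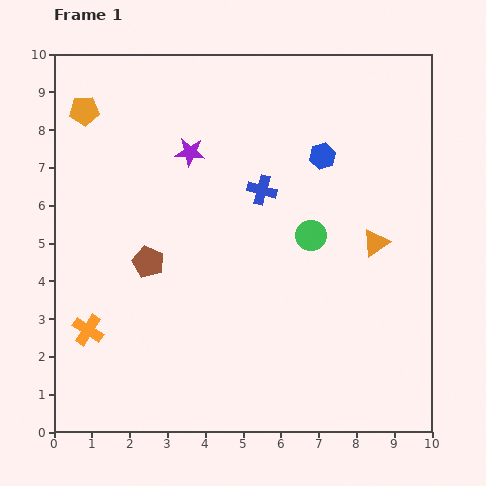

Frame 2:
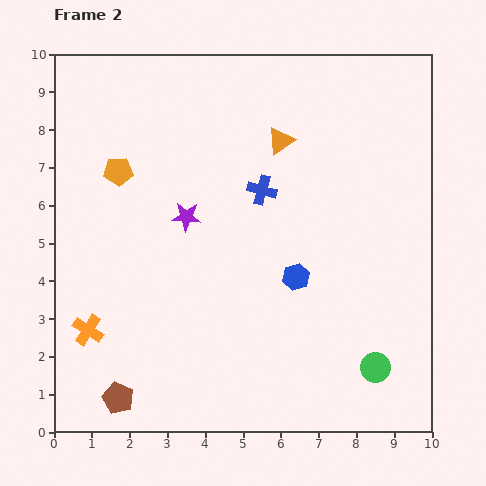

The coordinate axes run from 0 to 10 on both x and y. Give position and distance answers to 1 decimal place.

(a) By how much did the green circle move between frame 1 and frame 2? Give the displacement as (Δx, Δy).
(1.7, -3.5)

The green circle was at (6.8, 5.2) in frame 1 and (8.5, 1.7) in frame 2.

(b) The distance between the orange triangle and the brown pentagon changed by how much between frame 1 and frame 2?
+2.0

Distance in frame 1: 6.0. Distance in frame 2: 8.0.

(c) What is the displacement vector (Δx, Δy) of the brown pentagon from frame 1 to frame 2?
(-0.8, -3.6)

The brown pentagon was at (2.5, 4.5) in frame 1 and (1.7, 0.9) in frame 2.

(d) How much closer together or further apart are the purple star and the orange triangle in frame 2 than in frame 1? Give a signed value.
-2.3

Distance in frame 1: 5.5. Distance in frame 2: 3.2.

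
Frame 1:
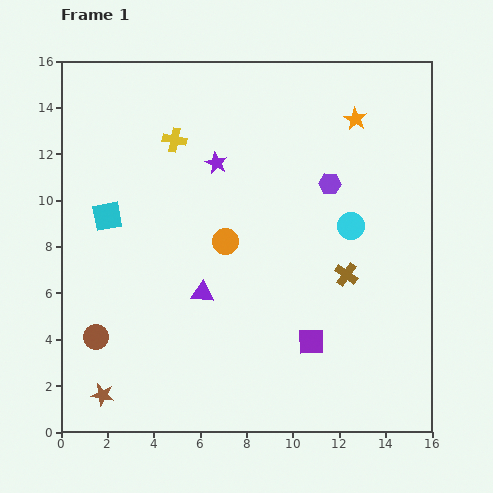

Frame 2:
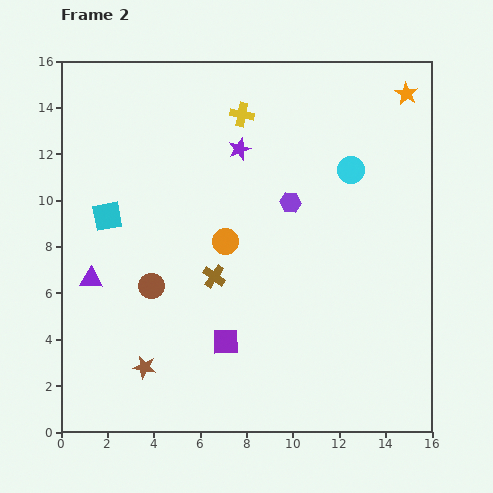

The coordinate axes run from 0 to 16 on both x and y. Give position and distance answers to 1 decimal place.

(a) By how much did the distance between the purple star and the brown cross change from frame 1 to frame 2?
-1.8

Distance in frame 1: 7.4. Distance in frame 2: 5.6.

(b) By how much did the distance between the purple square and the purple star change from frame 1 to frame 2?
-0.4

Distance in frame 1: 8.7. Distance in frame 2: 8.3.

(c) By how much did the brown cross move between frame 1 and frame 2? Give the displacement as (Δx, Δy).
(-5.7, -0.1)

The brown cross was at (12.3, 6.8) in frame 1 and (6.6, 6.7) in frame 2.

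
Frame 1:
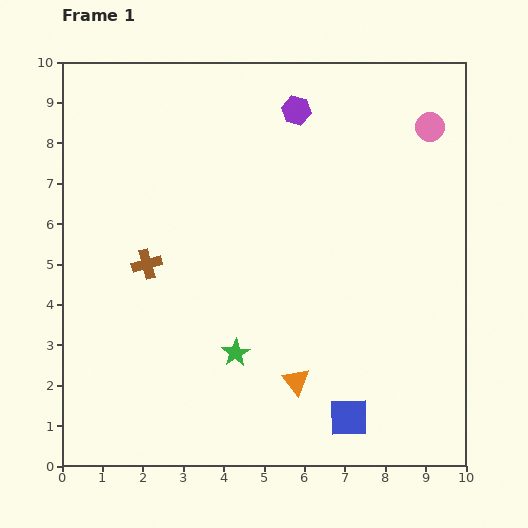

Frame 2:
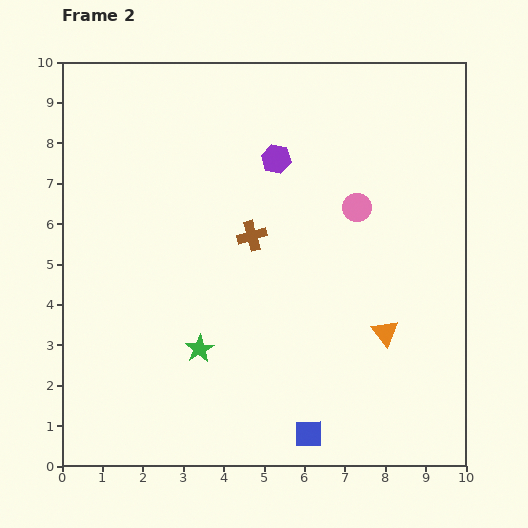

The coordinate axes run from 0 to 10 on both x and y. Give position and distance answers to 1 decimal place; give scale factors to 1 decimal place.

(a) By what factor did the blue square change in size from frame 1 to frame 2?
0.7×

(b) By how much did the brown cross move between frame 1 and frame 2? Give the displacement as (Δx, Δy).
(2.6, 0.7)

The brown cross was at (2.1, 5.0) in frame 1 and (4.7, 5.7) in frame 2.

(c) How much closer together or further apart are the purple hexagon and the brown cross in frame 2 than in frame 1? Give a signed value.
-3.3

Distance in frame 1: 5.3. Distance in frame 2: 2.0.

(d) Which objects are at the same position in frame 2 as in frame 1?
none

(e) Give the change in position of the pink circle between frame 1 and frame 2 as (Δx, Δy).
(-1.8, -2.0)

The pink circle was at (9.1, 8.4) in frame 1 and (7.3, 6.4) in frame 2.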